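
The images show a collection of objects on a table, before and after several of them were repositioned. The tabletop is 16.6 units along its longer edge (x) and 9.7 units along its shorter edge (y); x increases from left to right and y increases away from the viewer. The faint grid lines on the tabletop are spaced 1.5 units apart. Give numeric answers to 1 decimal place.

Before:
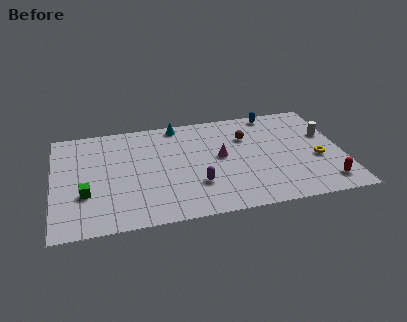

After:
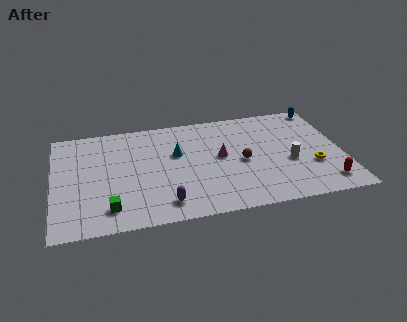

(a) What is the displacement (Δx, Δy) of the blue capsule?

(2.9, 0.0)

The blue capsule started near (12.9, 8.8) and ended near (15.8, 8.8).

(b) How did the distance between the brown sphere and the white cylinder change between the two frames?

-1.9

They were about 4.7 units apart before and 2.8 after — 1.9 units closer together.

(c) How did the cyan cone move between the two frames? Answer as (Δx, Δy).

(-0.2, -2.8)

The cyan cone started near (7.3, 8.8) and ended near (7.1, 6.0).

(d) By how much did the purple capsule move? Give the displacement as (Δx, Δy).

(-1.9, -1.3)

The purple capsule started near (8.1, 2.9) and ended near (6.2, 1.6).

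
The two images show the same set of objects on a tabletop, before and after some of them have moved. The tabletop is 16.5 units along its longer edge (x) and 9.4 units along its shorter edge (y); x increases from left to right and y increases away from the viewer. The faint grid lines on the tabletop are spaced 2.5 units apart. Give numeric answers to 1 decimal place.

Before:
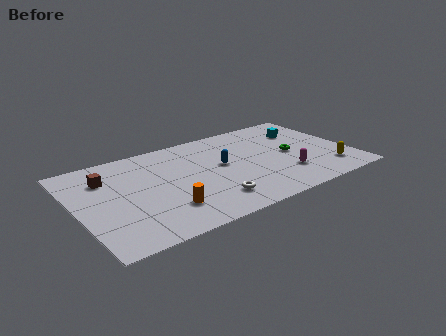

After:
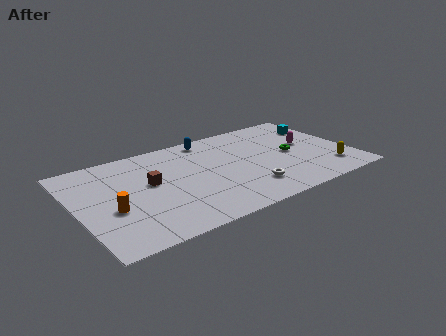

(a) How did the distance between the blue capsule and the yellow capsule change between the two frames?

+2.1

Before: roughly 6.9 units apart; after: 9.0. That's 2.1 units further apart.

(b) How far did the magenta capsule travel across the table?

3.2

The magenta capsule moved from about (12.3, 2.6) to (14.1, 5.2), a distance of √(1.8² + 2.6²) ≈ 3.2.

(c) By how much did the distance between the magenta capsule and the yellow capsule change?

+0.6

The distance was about 2.7 in the first image and 3.3 in the second, so they moved 0.6 units further apart.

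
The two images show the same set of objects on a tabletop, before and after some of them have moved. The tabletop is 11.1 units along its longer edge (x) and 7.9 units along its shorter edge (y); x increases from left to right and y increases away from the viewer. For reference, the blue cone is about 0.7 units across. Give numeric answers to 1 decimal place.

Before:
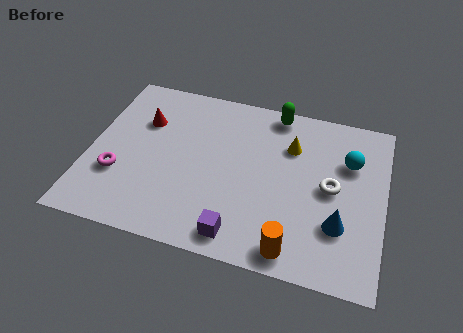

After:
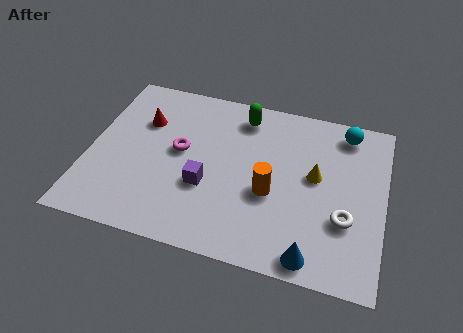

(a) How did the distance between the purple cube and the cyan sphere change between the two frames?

+0.5

The distance was about 5.8 in the first image and 6.3 in the second, so they moved 0.5 units further apart.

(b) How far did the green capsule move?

1.3

The green capsule moved from about (6.8, 7.1) to (5.6, 6.6), a distance of √(1.2² + 0.5²) ≈ 1.3.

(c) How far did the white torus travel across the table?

1.4

From (9.1, 4.0) to (9.7, 2.7), the white torus covered √(0.6² + 1.3²) ≈ 1.4 units.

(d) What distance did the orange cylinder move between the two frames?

2.5

From (7.9, 0.9) to (6.9, 3.2), the orange cylinder covered √(1.0² + 2.3²) ≈ 2.5 units.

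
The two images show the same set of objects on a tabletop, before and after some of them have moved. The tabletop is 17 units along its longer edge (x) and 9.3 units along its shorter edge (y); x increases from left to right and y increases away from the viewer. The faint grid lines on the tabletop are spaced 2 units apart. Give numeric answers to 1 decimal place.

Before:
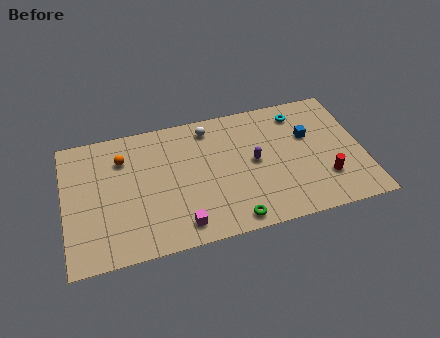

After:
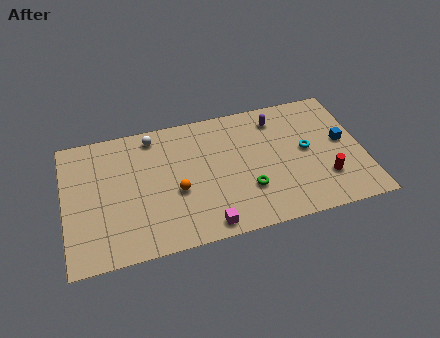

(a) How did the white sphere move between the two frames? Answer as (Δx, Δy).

(-3.2, 0.2)

From the two frames, the white sphere sits at roughly (8.4, 7.9) before and (5.2, 8.1) after.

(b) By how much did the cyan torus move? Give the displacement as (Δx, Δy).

(0.2, -2.8)

From the two frames, the cyan torus sits at roughly (13.6, 7.7) before and (13.8, 4.9) after.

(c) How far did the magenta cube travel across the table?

1.5

The magenta cube moved from about (6.4, 1.4) to (7.8, 1.0), a distance of √(1.4² + 0.4²) ≈ 1.5.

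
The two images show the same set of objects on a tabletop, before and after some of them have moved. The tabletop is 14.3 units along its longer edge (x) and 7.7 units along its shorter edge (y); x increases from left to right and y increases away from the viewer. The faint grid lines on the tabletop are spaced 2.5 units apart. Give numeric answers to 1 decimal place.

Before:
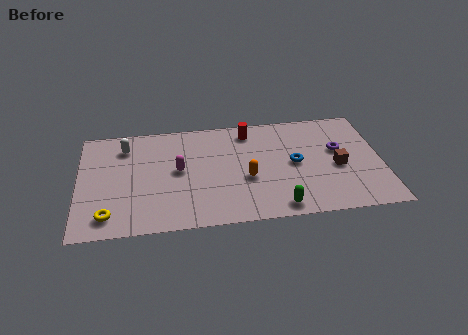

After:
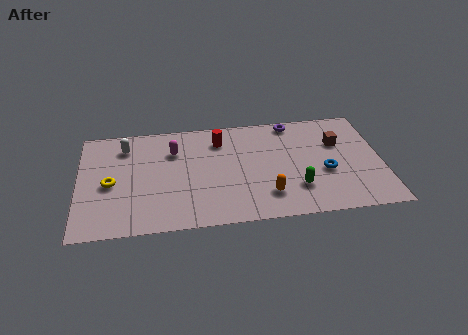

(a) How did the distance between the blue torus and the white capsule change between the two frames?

+1.6

The distance was about 8.3 in the first image and 9.9 in the second, so they moved 1.6 units further apart.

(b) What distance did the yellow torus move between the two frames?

2.2

The yellow torus moved from about (1.4, 1.3) to (1.5, 3.5), a distance of √(0.1² + 2.2²) ≈ 2.2.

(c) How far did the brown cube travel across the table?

1.7

The brown cube was near (12.2, 3.4) before and (12.3, 5.1) after, so it travelled √(0.1² + 1.7²) ≈ 1.7 units.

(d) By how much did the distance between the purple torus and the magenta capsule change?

-1.7

The distance was about 7.6 in the first image and 5.9 in the second, so they moved 1.7 units closer together.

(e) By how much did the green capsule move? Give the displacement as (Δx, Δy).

(0.9, 1.2)

From the two frames, the green capsule sits at roughly (9.3, 0.9) before and (10.2, 2.1) after.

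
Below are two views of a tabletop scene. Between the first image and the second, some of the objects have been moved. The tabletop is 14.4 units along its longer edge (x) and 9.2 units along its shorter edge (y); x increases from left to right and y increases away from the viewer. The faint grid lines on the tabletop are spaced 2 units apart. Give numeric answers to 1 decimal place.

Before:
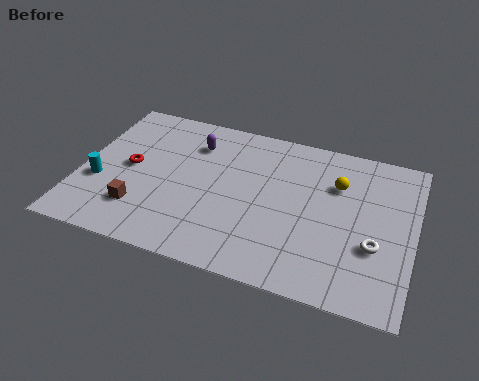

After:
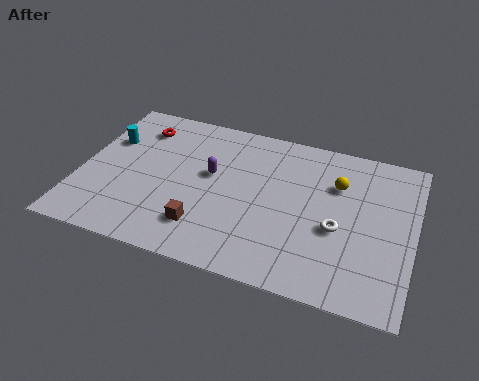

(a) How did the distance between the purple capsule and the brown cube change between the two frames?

-1.9

They were about 5.1 units apart before and 3.2 after — 1.9 units closer together.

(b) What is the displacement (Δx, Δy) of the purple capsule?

(0.9, -1.7)

The purple capsule started near (4.7, 7.0) and ended near (5.6, 5.3).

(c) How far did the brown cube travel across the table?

2.8

The brown cube was near (2.8, 2.3) before and (5.6, 2.1) after, so it travelled √(2.8² + 0.2²) ≈ 2.8 units.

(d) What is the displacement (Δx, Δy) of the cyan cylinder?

(0.1, 2.7)

The cyan cylinder was at about (0.9, 3.4) and moved to about (1.0, 6.1).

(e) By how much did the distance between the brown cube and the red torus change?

+3.7

The distance was about 2.5 in the first image and 6.2 in the second, so they moved 3.7 units further apart.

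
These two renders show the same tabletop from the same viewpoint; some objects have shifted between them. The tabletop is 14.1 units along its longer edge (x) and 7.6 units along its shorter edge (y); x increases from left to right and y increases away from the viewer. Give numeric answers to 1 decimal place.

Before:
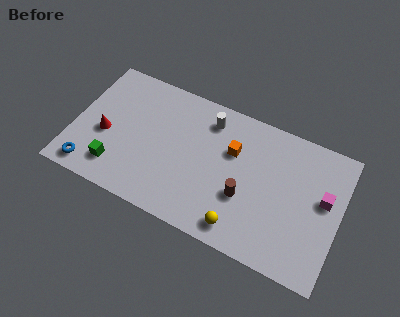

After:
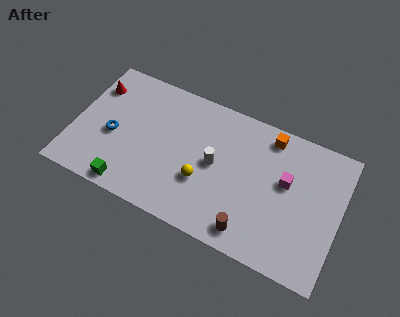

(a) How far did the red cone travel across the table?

2.7

From (1.7, 3.2) to (0.8, 5.7), the red cone covered √(0.9² + 2.5²) ≈ 2.7 units.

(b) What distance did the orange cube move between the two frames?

2.4

The orange cube was near (8.3, 5.0) before and (10.1, 6.6) after, so it travelled √(1.8² + 1.6²) ≈ 2.4 units.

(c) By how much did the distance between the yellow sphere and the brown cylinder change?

+1.4

They were about 1.7 units apart before and 3.1 after — 1.4 units further apart.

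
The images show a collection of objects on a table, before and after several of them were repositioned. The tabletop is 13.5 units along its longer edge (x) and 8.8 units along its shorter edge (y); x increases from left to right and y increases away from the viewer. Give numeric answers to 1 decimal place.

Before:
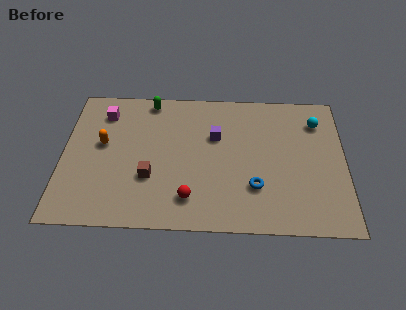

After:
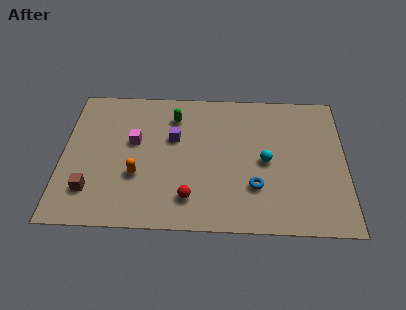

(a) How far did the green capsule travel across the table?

1.6

The green capsule moved from about (4.1, 7.9) to (5.3, 6.9), a distance of √(1.2² + 1.0²) ≈ 1.6.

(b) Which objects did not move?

the blue torus and the red sphere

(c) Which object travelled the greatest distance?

the cyan sphere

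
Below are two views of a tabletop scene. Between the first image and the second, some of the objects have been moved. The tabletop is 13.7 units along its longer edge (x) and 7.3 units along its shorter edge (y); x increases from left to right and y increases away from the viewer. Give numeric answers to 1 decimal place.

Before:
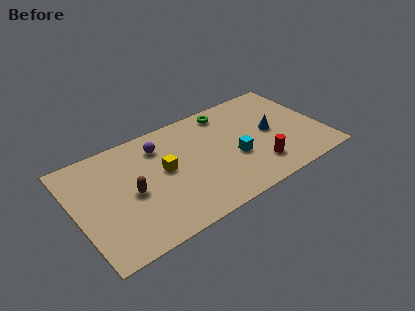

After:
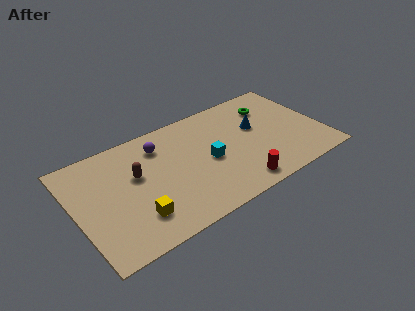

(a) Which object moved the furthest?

the yellow cube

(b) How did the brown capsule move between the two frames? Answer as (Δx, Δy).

(0.4, 1.0)

From the two frames, the brown capsule sits at roughly (3.0, 3.4) before and (3.4, 4.4) after.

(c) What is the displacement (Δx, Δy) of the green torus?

(2.4, -0.8)

The green torus started near (8.8, 6.3) and ended near (11.2, 5.5).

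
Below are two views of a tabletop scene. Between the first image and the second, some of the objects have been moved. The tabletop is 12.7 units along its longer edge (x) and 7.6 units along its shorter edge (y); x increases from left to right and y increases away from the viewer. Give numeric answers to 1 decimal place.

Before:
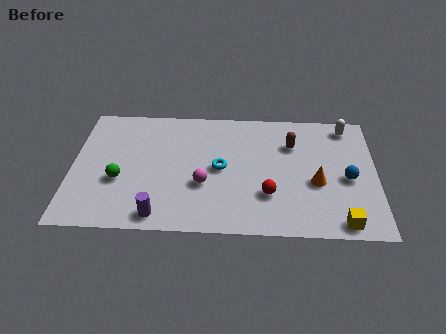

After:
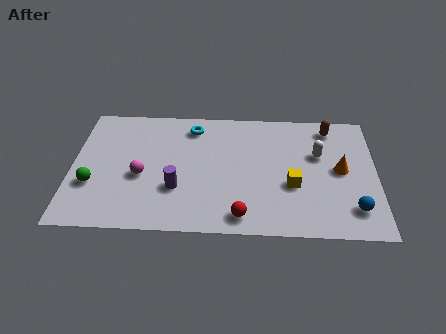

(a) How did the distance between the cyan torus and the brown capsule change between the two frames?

+2.4

The distance was about 3.4 in the first image and 5.8 in the second, so they moved 2.4 units further apart.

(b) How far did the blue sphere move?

1.8

From (11.5, 3.4) to (11.7, 1.6), the blue sphere covered √(0.2² + 1.8²) ≈ 1.8 units.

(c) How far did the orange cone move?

1.3

The orange cone moved from about (10.2, 3.1) to (11.2, 3.9), a distance of √(1.0² + 0.8²) ≈ 1.3.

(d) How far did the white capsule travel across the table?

2.2

From (11.5, 6.6) to (10.3, 4.8), the white capsule covered √(1.2² + 1.8²) ≈ 2.2 units.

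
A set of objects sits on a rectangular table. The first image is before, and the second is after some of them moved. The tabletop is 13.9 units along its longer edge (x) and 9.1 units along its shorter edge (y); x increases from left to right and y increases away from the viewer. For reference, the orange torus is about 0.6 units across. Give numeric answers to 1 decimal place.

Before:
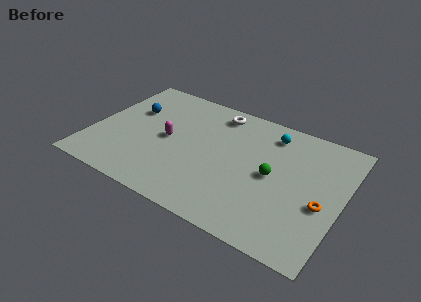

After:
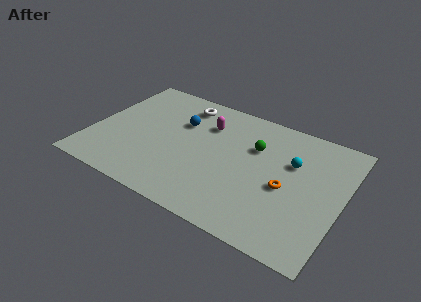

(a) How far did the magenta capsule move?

2.8

From (4.2, 4.5) to (6.1, 6.6), the magenta capsule covered √(1.9² + 2.1²) ≈ 2.8 units.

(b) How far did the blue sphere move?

2.8

From (1.9, 5.9) to (4.7, 6.1), the blue sphere covered √(2.8² + 0.2²) ≈ 2.8 units.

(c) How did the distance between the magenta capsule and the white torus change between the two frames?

-2.2

The distance was about 4.0 in the first image and 1.8 in the second, so they moved 2.2 units closer together.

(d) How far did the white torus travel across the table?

1.9

The white torus moved from about (6.5, 7.8) to (4.6, 7.6), a distance of √(1.9² + 0.2²) ≈ 1.9.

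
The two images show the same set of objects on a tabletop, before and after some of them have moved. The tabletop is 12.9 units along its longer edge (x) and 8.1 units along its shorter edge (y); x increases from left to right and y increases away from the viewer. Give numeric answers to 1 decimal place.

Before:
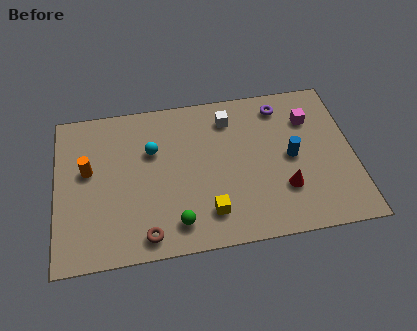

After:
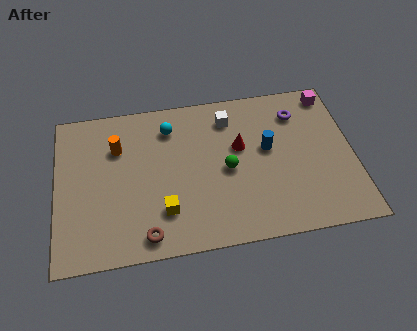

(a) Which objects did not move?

the white cube and the brown torus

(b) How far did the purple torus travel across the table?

0.9

The purple torus moved from about (9.9, 6.8) to (10.6, 6.3), a distance of √(0.7² + 0.5²) ≈ 0.9.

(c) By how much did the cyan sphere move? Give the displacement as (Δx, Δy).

(0.8, 1.1)

From the two frames, the cyan sphere sits at roughly (4.2, 5.3) before and (5.0, 6.4) after.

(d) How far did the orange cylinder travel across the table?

1.6

The orange cylinder moved from about (1.4, 4.7) to (2.7, 5.7), a distance of √(1.3² + 1.0²) ≈ 1.6.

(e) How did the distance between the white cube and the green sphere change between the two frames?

-3.0

The distance was about 5.7 in the first image and 2.7 in the second, so they moved 3.0 units closer together.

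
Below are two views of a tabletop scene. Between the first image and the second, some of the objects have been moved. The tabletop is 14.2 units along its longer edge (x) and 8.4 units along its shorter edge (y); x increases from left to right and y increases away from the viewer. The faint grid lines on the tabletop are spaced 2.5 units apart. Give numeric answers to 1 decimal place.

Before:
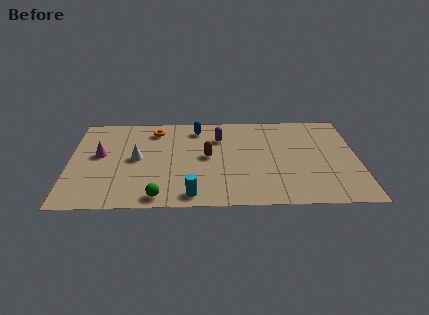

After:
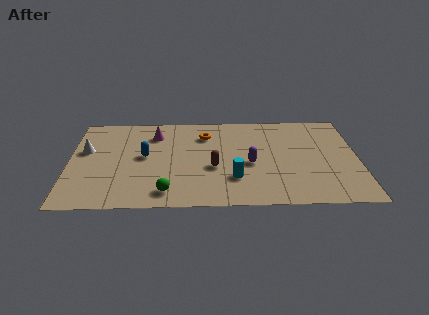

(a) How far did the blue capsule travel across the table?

3.6

The blue capsule moved from about (6.3, 7.0) to (3.7, 4.5), a distance of √(2.6² + 2.5²) ≈ 3.6.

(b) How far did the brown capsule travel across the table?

1.0

From (6.8, 4.4) to (7.1, 3.4), the brown capsule covered √(0.3² + 1.0²) ≈ 1.0 units.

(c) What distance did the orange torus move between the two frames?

2.5

The orange torus moved from about (4.2, 6.9) to (6.7, 6.4), a distance of √(2.5² + 0.5²) ≈ 2.5.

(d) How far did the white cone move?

2.6

From (3.3, 4.3) to (0.8, 5.1), the white cone covered √(2.5² + 0.8²) ≈ 2.6 units.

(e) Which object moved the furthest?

the blue capsule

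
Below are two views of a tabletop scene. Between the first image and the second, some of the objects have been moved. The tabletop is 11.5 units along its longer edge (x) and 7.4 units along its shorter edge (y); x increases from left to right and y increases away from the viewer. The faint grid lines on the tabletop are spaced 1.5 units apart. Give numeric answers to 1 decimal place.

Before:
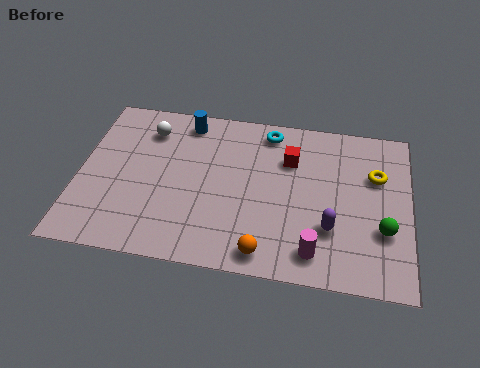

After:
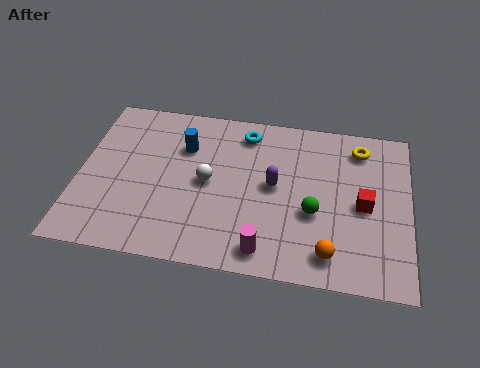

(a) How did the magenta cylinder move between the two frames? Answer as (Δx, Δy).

(-1.7, -0.2)

The magenta cylinder started near (8.3, 1.2) and ended near (6.6, 1.0).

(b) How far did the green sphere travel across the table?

2.4

From (10.6, 2.5) to (8.2, 2.9), the green sphere covered √(2.4² + 0.4²) ≈ 2.4 units.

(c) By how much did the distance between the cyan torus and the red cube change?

+3.6

Before: roughly 1.4 units apart; after: 5.0. That's 3.6 units further apart.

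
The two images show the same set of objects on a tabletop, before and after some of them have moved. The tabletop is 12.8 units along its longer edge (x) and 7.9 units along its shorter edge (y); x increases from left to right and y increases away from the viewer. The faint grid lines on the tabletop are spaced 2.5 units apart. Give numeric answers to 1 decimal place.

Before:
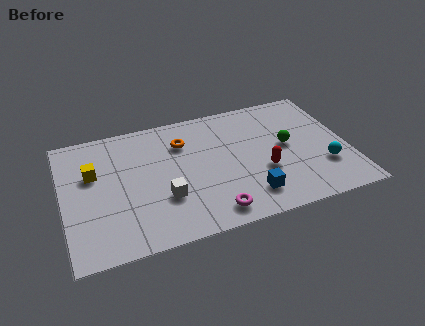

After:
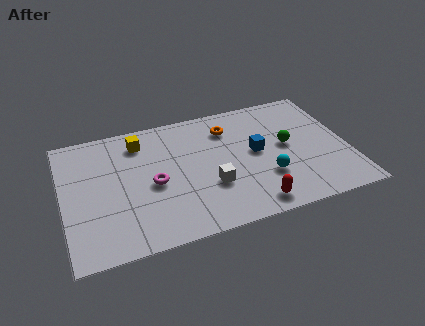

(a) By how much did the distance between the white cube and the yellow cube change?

+0.9

Before: roughly 3.8 units apart; after: 4.7. That's 0.9 units further apart.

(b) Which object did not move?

the green sphere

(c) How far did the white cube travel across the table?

2.1

The white cube was near (4.4, 2.6) before and (6.5, 2.7) after, so it travelled √(2.1² + 0.1²) ≈ 2.1 units.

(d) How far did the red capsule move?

2.0

From (8.9, 2.9) to (8.2, 1.0), the red capsule covered √(0.7² + 1.9²) ≈ 2.0 units.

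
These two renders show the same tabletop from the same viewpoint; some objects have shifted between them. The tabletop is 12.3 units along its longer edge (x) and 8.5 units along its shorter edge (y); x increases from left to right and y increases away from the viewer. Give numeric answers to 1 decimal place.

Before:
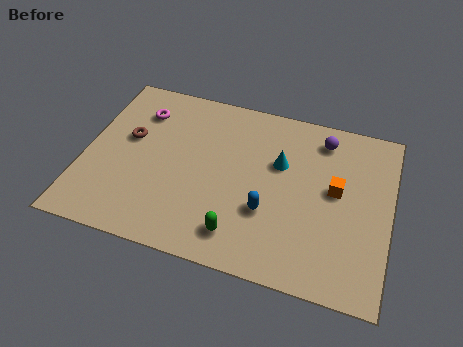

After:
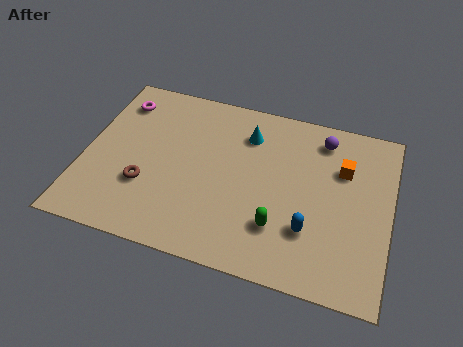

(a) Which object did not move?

the purple sphere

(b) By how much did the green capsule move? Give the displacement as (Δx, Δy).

(1.5, 0.8)

From the two frames, the green capsule sits at roughly (6.5, 1.5) before and (8.0, 2.3) after.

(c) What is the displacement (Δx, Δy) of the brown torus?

(0.9, -2.2)

The brown torus was at about (1.7, 5.0) and moved to about (2.6, 2.8).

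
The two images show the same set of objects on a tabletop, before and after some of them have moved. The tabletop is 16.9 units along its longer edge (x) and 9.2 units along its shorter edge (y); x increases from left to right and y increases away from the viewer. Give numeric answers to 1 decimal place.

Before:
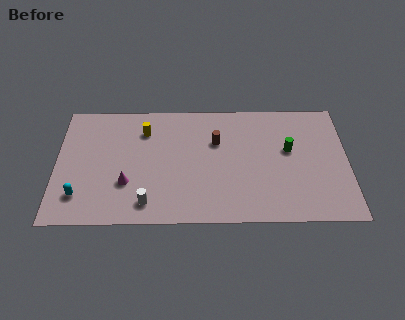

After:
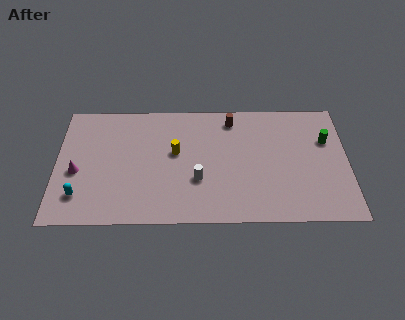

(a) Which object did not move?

the cyan capsule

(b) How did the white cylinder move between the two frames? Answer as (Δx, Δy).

(2.9, 1.7)

The white cylinder was at about (5.3, 1.5) and moved to about (8.2, 3.2).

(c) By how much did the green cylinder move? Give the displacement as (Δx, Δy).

(2.2, 0.7)

The green cylinder was at about (13.5, 5.4) and moved to about (15.7, 6.1).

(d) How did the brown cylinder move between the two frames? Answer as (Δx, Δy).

(0.9, 1.7)

The brown cylinder was at about (9.3, 6.1) and moved to about (10.2, 7.8).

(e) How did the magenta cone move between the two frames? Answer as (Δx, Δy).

(-2.9, 0.9)

From the two frames, the magenta cone sits at roughly (4.1, 3.0) before and (1.2, 3.9) after.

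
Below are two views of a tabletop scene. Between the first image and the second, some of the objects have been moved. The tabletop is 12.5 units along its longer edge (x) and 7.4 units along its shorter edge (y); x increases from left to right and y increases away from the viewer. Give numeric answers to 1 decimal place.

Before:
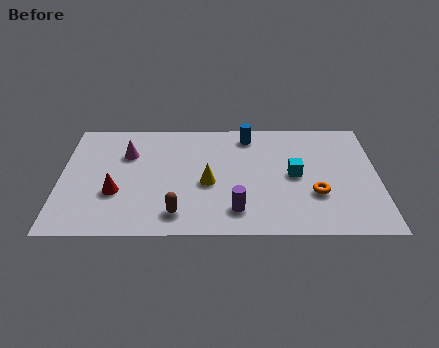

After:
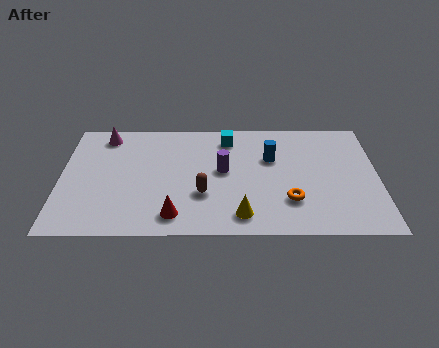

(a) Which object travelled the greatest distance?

the cyan cube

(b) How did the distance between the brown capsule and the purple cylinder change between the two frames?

-0.6

Before: roughly 2.3 units apart; after: 1.7. That's 0.6 units closer together.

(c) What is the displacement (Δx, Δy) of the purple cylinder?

(-0.5, 2.5)

From the two frames, the purple cylinder sits at roughly (6.9, 1.5) before and (6.4, 4.0) after.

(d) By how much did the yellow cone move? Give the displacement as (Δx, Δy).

(1.3, -2.0)

The yellow cone was at about (5.8, 3.2) and moved to about (7.1, 1.2).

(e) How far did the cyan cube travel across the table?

3.5

The cyan cube was near (9.2, 3.7) before and (6.6, 6.1) after, so it travelled √(2.6² + 2.4²) ≈ 3.5 units.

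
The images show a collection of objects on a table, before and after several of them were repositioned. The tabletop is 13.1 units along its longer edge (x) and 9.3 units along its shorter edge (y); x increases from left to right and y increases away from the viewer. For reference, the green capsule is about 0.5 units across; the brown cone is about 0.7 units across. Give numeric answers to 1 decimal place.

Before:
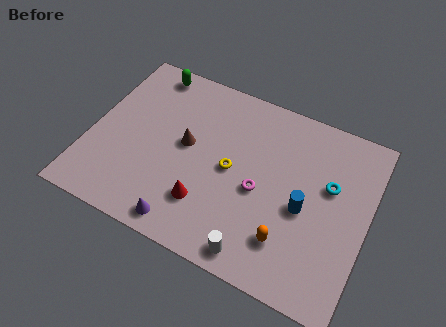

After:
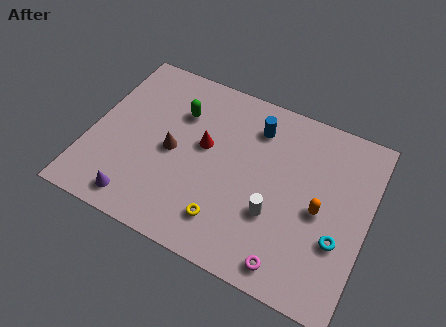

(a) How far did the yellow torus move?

2.7

The yellow torus moved from about (6.7, 4.6) to (6.8, 1.9), a distance of √(0.1² + 2.7²) ≈ 2.7.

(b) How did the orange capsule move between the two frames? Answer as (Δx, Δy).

(1.2, 2.1)

The orange capsule started near (9.7, 2.2) and ended near (10.9, 4.3).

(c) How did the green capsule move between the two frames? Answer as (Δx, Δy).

(1.7, -1.7)

The green capsule started near (2.2, 8.3) and ended near (3.9, 6.6).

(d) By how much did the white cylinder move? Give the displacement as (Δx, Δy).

(0.5, 2.2)

The white cylinder started near (8.4, 1.0) and ended near (8.9, 3.2).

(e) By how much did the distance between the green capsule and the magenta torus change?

+0.9

They were about 7.2 units apart before and 8.1 after — 0.9 units further apart.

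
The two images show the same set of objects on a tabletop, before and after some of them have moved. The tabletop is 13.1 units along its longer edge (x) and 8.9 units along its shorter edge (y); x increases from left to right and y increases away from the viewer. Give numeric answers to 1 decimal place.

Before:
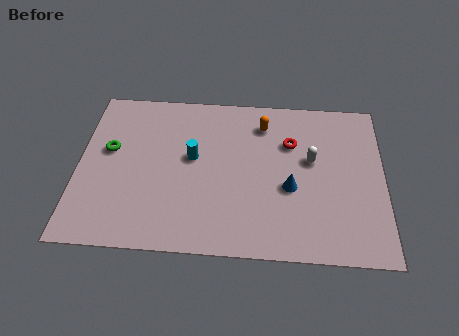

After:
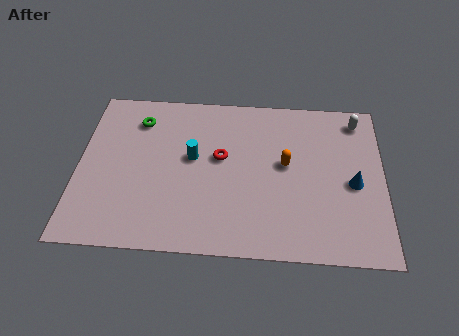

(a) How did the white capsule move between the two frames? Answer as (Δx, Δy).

(2.0, 2.4)

The white capsule was at about (10.0, 5.2) and moved to about (12.0, 7.6).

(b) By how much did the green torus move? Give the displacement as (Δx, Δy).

(1.2, 1.8)

The green torus was at about (1.3, 5.2) and moved to about (2.5, 7.0).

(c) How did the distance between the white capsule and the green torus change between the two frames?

+0.8

The distance was about 8.7 in the first image and 9.5 in the second, so they moved 0.8 units further apart.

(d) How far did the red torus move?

3.2

The red torus was near (9.1, 6.1) before and (6.1, 5.1) after, so it travelled √(3.0² + 1.0²) ≈ 3.2 units.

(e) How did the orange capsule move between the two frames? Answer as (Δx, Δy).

(1.0, -2.2)

The orange capsule was at about (7.9, 7.1) and moved to about (8.9, 4.9).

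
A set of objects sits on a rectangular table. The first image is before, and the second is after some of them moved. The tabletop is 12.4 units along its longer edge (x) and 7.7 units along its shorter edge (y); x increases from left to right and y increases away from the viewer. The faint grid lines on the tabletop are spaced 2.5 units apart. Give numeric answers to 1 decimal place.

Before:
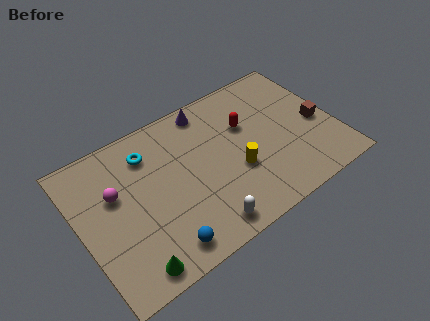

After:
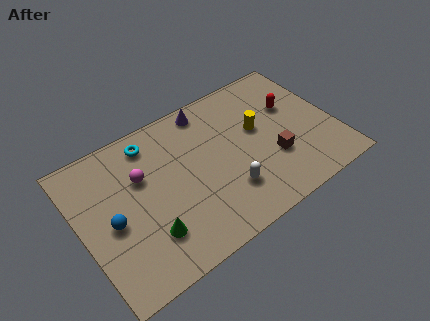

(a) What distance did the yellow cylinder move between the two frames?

2.1

The yellow cylinder moved from about (7.4, 2.9) to (8.8, 4.5), a distance of √(1.4² + 1.6²) ≈ 2.1.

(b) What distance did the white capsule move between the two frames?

1.8

The white capsule moved from about (5.4, 1.0) to (6.8, 2.1), a distance of √(1.4² + 1.1²) ≈ 1.8.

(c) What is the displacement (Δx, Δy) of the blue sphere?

(-2.0, 2.4)

From the two frames, the blue sphere sits at roughly (3.4, 1.1) before and (1.4, 3.5) after.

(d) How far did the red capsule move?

2.3

From (8.3, 5.0) to (10.6, 4.9), the red capsule covered √(2.3² + 0.1²) ≈ 2.3 units.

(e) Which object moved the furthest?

the blue sphere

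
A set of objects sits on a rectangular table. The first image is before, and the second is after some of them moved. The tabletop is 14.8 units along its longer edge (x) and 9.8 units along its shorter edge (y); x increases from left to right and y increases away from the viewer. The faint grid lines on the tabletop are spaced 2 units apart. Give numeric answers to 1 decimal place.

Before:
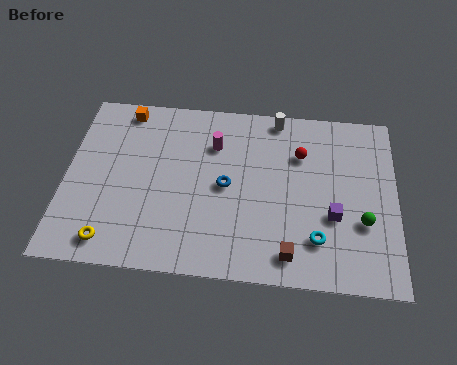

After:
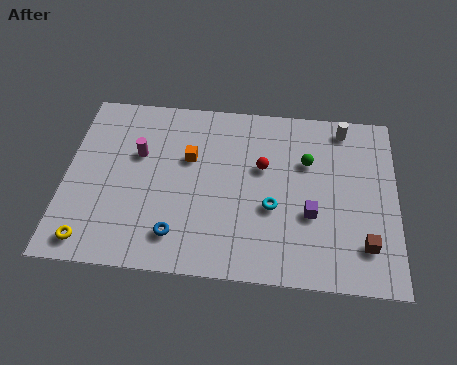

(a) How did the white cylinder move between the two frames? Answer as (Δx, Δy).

(3.0, -0.3)

The white cylinder was at about (9.4, 8.9) and moved to about (12.4, 8.6).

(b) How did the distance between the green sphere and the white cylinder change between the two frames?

-4.1

Before: roughly 6.7 units apart; after: 2.6. That's 4.1 units closer together.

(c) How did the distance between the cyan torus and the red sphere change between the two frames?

-2.4

Before: roughly 4.7 units apart; after: 2.3. That's 2.4 units closer together.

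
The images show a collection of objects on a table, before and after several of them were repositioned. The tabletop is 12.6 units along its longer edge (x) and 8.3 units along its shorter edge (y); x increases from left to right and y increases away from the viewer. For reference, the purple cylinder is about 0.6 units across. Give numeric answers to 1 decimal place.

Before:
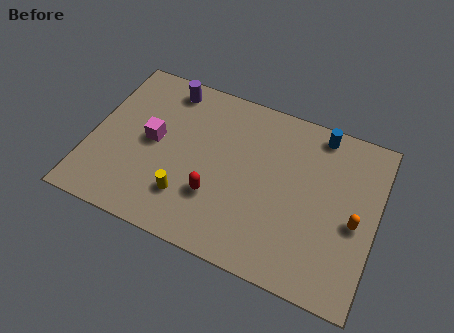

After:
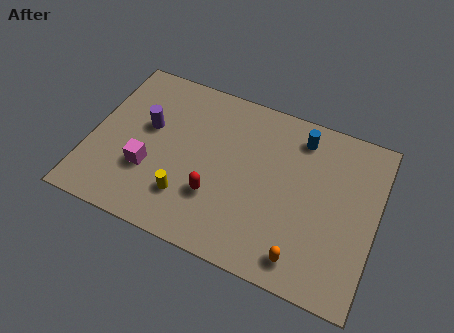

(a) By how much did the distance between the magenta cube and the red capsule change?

-0.4

Before: roughly 3.4 units apart; after: 3.0. That's 0.4 units closer together.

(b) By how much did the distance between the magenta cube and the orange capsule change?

-1.8

The distance was about 9.0 in the first image and 7.2 in the second, so they moved 1.8 units closer together.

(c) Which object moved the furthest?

the orange capsule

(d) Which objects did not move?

the yellow cylinder and the red capsule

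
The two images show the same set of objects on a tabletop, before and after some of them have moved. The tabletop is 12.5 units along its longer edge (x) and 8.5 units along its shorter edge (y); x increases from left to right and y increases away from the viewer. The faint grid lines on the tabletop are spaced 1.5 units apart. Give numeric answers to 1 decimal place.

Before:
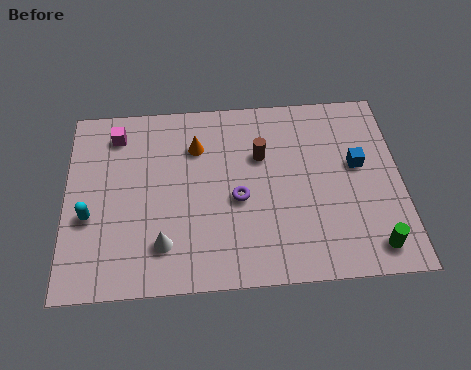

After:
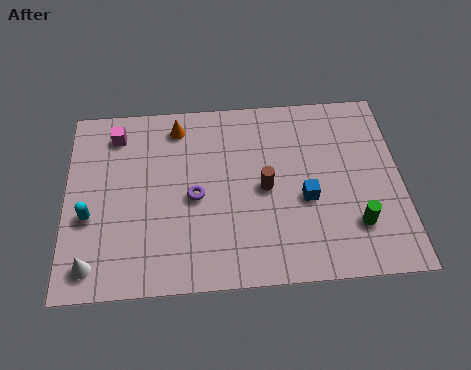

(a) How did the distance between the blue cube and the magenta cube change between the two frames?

-1.4

They were about 9.2 units apart before and 7.8 after — 1.4 units closer together.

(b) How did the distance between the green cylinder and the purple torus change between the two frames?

+0.6

They were about 5.5 units apart before and 6.1 after — 0.6 units further apart.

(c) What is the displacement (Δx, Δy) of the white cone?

(-2.6, -0.7)

The white cone started near (3.6, 1.9) and ended near (1.0, 1.2).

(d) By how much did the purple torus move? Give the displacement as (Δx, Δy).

(-1.6, 0.2)

The purple torus started near (6.4, 3.7) and ended near (4.8, 3.9).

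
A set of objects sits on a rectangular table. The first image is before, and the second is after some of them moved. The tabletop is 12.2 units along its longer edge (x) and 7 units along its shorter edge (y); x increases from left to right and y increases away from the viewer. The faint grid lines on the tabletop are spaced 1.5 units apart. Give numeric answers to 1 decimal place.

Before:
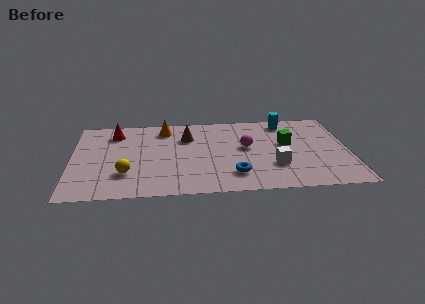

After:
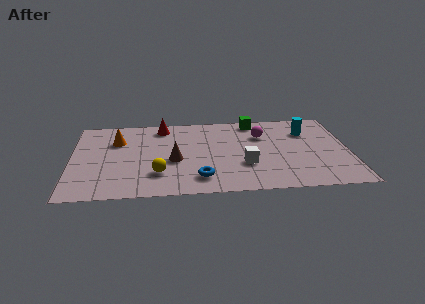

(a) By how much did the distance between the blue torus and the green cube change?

+1.9

They were about 3.5 units apart before and 5.4 after — 1.9 units further apart.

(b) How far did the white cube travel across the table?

1.3

From (8.9, 2.2) to (7.6, 2.4), the white cube covered √(1.3² + 0.2²) ≈ 1.3 units.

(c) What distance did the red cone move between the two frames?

2.1

The red cone was near (1.9, 5.6) before and (4.0, 6.0) after, so it travelled √(2.1² + 0.4²) ≈ 2.1 units.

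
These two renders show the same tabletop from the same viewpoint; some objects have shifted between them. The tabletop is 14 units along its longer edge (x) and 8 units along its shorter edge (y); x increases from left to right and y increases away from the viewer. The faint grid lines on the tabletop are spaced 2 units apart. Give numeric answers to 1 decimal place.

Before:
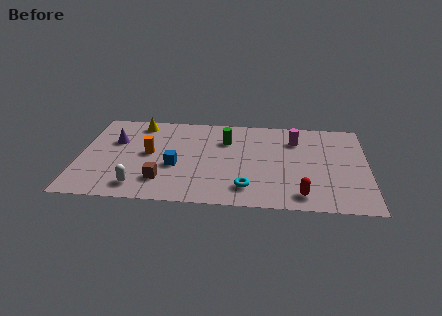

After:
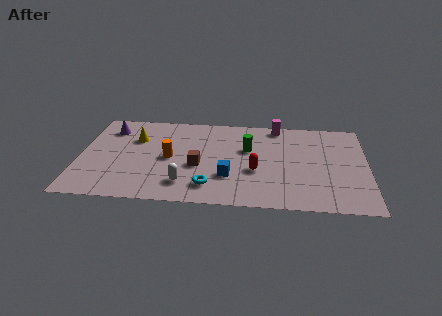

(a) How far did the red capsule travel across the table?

2.9

The red capsule was near (10.8, 1.2) before and (8.6, 3.1) after, so it travelled √(2.2² + 1.9²) ≈ 2.9 units.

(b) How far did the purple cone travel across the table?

1.1

The purple cone moved from about (1.7, 5.2) to (1.4, 6.3), a distance of √(0.3² + 1.1²) ≈ 1.1.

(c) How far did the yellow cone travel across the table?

1.4

The yellow cone moved from about (2.8, 6.9) to (2.7, 5.5), a distance of √(0.1² + 1.4²) ≈ 1.4.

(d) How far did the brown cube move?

2.2

The brown cube was near (4.1, 1.9) before and (5.8, 3.3) after, so it travelled √(1.7² + 1.4²) ≈ 2.2 units.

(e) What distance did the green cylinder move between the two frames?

1.3

From (7.1, 5.7) to (8.2, 5.0), the green cylinder covered √(1.1² + 0.7²) ≈ 1.3 units.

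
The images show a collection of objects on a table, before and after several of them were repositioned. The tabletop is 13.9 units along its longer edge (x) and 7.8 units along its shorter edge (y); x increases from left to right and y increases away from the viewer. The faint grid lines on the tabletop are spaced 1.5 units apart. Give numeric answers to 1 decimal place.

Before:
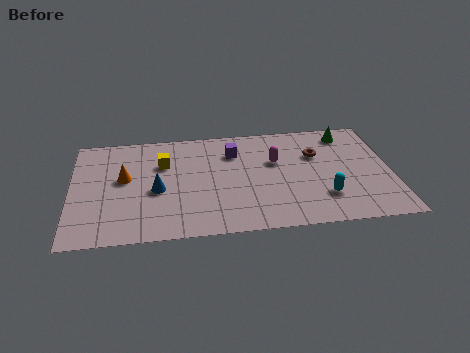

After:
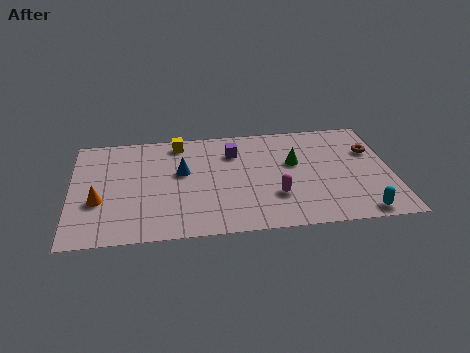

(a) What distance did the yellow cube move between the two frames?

1.7

The yellow cube was near (4.0, 5.3) before and (4.7, 6.8) after, so it travelled √(0.7² + 1.5²) ≈ 1.7 units.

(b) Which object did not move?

the purple cube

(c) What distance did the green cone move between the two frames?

3.1

The green cone was near (12.1, 6.6) before and (9.7, 4.7) after, so it travelled √(2.4² + 1.9²) ≈ 3.1 units.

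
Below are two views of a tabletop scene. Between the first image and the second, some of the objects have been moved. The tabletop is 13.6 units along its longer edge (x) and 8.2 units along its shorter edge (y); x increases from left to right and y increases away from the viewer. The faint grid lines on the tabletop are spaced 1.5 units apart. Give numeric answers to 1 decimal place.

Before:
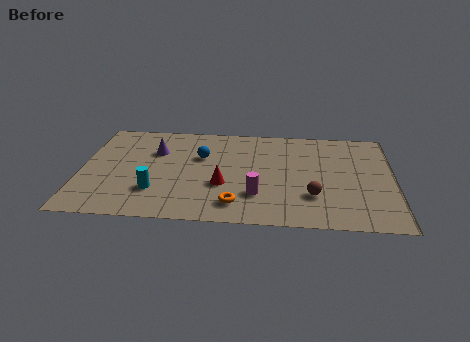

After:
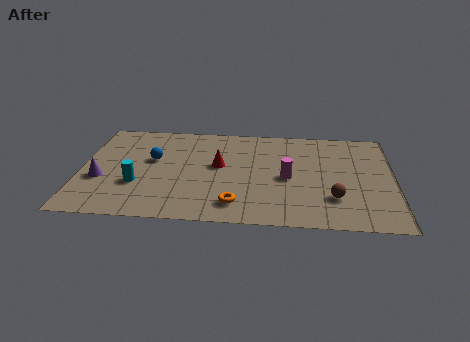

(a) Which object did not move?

the orange torus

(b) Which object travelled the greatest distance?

the purple cone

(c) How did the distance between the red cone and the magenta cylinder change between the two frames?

+1.4

Before: roughly 1.7 units apart; after: 3.1. That's 1.4 units further apart.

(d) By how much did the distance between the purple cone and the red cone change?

+1.3

Before: roughly 4.0 units apart; after: 5.3. That's 1.3 units further apart.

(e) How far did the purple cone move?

3.4

From (3.2, 5.6) to (0.9, 3.1), the purple cone covered √(2.3² + 2.5²) ≈ 3.4 units.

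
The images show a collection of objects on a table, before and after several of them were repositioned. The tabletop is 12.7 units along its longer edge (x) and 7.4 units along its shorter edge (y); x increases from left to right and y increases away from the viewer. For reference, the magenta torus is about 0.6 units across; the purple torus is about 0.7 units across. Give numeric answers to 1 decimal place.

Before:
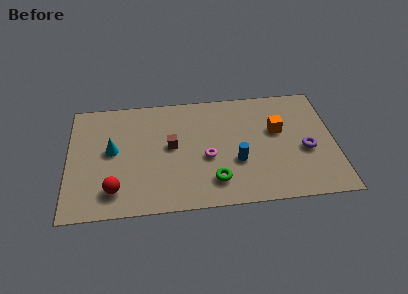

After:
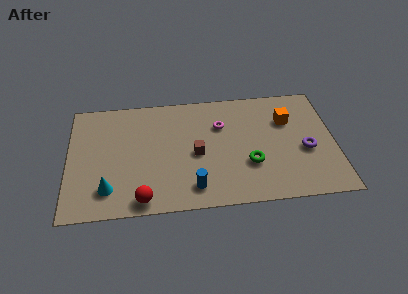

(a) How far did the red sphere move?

1.5

The red sphere moved from about (2.2, 1.5) to (3.5, 0.8), a distance of √(1.3² + 0.7²) ≈ 1.5.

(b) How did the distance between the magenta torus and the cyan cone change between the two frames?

+1.8

They were about 4.6 units apart before and 6.4 after — 1.8 units further apart.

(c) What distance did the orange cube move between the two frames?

0.8

From (10.0, 4.5) to (10.5, 5.1), the orange cube covered √(0.5² + 0.6²) ≈ 0.8 units.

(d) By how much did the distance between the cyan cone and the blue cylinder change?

-2.0

The distance was about 6.0 in the first image and 4.0 in the second, so they moved 2.0 units closer together.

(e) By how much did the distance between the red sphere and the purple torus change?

-1.1

The distance was about 9.2 in the first image and 8.1 in the second, so they moved 1.1 units closer together.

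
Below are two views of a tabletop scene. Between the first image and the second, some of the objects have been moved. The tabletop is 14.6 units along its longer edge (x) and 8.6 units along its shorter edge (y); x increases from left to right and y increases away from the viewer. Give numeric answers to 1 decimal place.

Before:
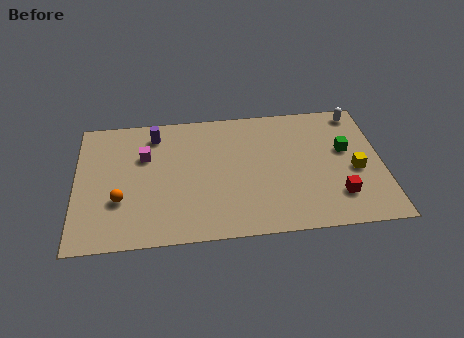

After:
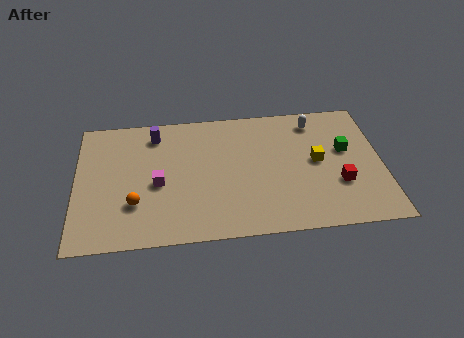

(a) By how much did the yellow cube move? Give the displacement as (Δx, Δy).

(-1.8, 0.8)

The yellow cube was at about (13.3, 3.7) and moved to about (11.5, 4.5).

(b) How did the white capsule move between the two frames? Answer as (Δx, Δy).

(-2.1, -0.4)

The white capsule was at about (13.6, 7.6) and moved to about (11.5, 7.2).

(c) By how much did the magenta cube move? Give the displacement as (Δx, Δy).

(0.6, -1.9)

The magenta cube was at about (3.3, 5.7) and moved to about (3.9, 3.8).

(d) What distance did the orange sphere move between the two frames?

0.8

The orange sphere moved from about (2.1, 2.9) to (2.8, 2.6), a distance of √(0.7² + 0.3²) ≈ 0.8.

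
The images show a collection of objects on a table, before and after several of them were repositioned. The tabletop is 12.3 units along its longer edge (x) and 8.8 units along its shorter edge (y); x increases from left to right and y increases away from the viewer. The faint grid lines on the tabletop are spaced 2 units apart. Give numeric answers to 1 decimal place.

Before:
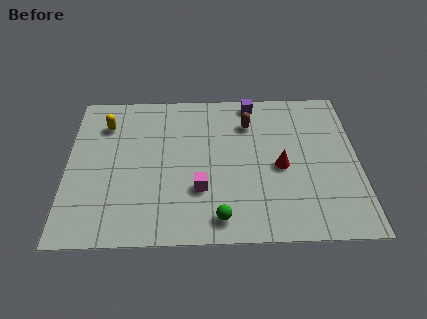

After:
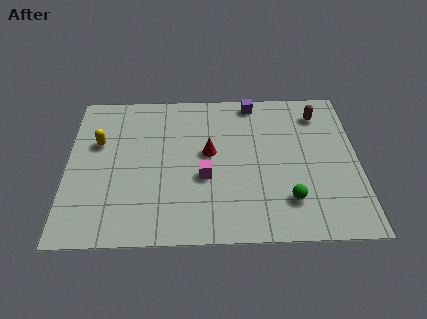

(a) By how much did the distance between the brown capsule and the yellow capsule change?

+3.4

They were about 6.1 units apart before and 9.5 after — 3.4 units further apart.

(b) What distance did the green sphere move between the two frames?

3.0

The green sphere was near (6.4, 1.2) before and (9.3, 2.1) after, so it travelled √(2.9² + 0.9²) ≈ 3.0 units.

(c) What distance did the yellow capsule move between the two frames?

1.1

From (1.6, 6.7) to (1.3, 5.6), the yellow capsule covered √(0.3² + 1.1²) ≈ 1.1 units.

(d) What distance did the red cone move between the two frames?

3.1

The red cone moved from about (9.0, 4.0) to (6.0, 4.9), a distance of √(3.0² + 0.9²) ≈ 3.1.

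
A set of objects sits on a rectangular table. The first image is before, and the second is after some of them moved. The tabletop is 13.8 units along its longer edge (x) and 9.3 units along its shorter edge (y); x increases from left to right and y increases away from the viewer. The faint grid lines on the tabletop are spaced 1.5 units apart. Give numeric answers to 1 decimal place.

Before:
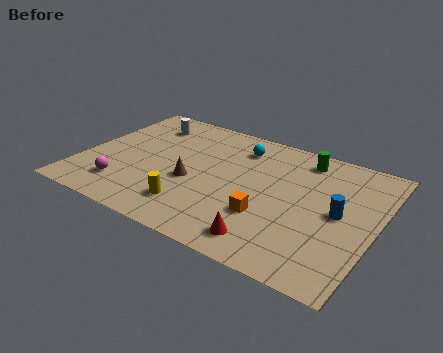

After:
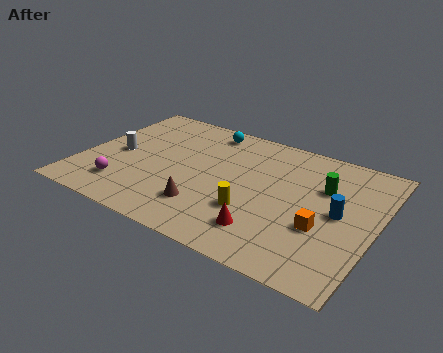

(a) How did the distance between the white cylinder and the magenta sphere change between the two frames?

-2.9

Before: roughly 5.4 units apart; after: 2.5. That's 2.9 units closer together.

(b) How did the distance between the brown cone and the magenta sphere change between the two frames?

+0.4

The distance was about 3.5 in the first image and 3.9 in the second, so they moved 0.4 units further apart.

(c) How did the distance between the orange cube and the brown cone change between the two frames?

+1.6

Before: roughly 3.8 units apart; after: 5.4. That's 1.6 units further apart.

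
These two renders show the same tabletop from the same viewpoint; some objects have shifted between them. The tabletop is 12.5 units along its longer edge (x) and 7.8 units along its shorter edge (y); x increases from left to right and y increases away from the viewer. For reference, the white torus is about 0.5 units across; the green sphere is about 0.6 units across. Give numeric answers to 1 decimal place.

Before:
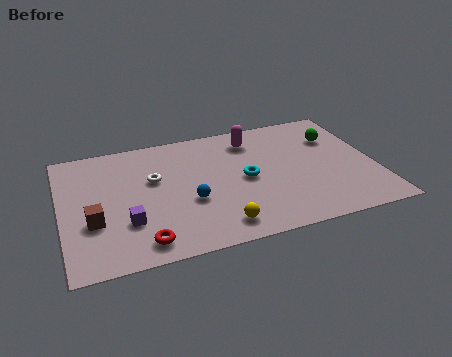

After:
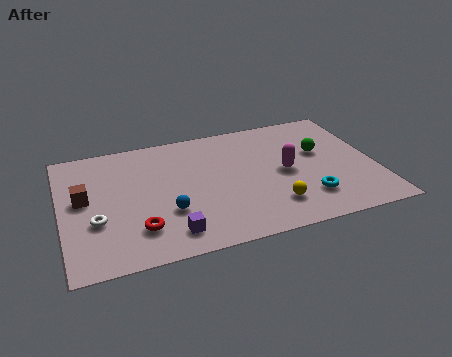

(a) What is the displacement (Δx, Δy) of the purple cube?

(1.6, -1.1)

From the two frames, the purple cube sits at roughly (2.5, 2.4) before and (4.1, 1.3) after.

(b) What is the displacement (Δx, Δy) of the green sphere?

(-0.7, -0.8)

The green sphere started near (11.1, 5.5) and ended near (10.4, 4.7).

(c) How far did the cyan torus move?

3.0

The cyan torus was near (7.3, 3.8) before and (9.6, 1.9) after, so it travelled √(2.3² + 1.9²) ≈ 3.0 units.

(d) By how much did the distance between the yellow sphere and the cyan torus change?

-1.5

Before: roughly 2.9 units apart; after: 1.4. That's 1.5 units closer together.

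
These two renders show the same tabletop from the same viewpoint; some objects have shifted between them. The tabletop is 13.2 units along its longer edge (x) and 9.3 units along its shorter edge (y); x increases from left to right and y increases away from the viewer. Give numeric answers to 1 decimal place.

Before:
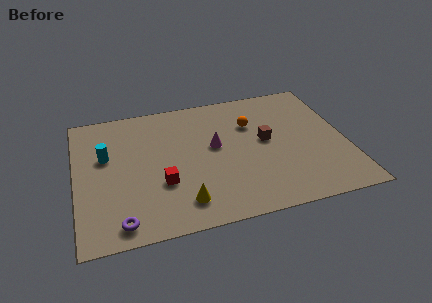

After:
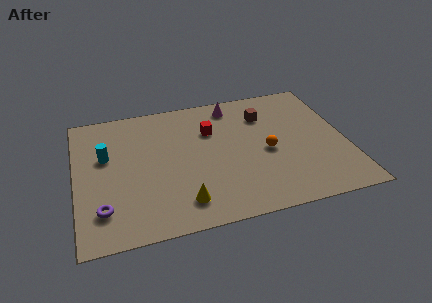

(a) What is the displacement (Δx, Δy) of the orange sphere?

(0.6, -2.2)

From the two frames, the orange sphere sits at roughly (8.7, 6.4) before and (9.3, 4.2) after.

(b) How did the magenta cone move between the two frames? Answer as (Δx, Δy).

(1.1, 2.8)

From the two frames, the magenta cone sits at roughly (6.8, 5.2) before and (7.9, 8.0) after.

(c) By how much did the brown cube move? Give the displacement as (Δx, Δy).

(0.1, 1.9)

From the two frames, the brown cube sits at roughly (9.3, 5.0) before and (9.4, 6.9) after.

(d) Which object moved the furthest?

the red cube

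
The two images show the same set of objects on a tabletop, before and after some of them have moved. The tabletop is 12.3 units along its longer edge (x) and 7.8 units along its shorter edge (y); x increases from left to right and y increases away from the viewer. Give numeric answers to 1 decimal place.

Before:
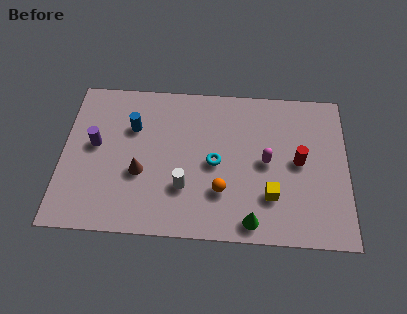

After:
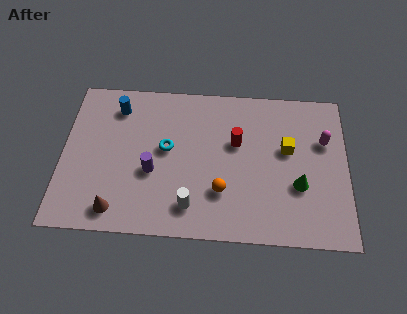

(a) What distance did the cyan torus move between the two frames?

2.2

From (6.6, 3.7) to (4.5, 4.3), the cyan torus covered √(2.1² + 0.6²) ≈ 2.2 units.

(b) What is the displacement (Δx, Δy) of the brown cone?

(-1.0, -1.9)

The brown cone was at about (3.4, 3.0) and moved to about (2.4, 1.1).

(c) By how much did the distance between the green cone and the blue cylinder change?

+1.8

Before: roughly 6.8 units apart; after: 8.6. That's 1.8 units further apart.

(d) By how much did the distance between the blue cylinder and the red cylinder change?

-1.9

The distance was about 7.3 in the first image and 5.4 in the second, so they moved 1.9 units closer together.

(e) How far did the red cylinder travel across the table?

2.8

From (10.2, 4.0) to (7.5, 4.8), the red cylinder covered √(2.7² + 0.8²) ≈ 2.8 units.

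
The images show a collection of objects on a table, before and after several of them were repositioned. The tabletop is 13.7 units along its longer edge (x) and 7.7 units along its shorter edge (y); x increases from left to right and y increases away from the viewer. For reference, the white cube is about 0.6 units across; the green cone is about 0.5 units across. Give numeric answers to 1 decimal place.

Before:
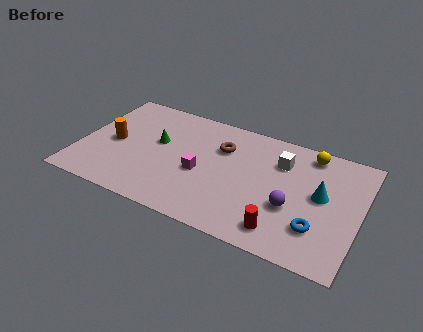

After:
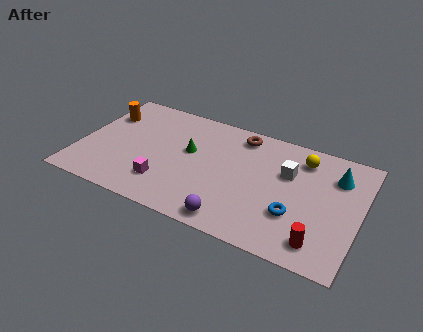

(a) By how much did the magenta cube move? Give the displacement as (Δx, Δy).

(-1.6, -1.4)

The magenta cube was at about (6.0, 3.3) and moved to about (4.4, 1.9).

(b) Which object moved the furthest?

the purple sphere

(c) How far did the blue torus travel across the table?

1.2

The blue torus moved from about (11.8, 2.1) to (10.7, 2.5), a distance of √(1.1² + 0.4²) ≈ 1.2.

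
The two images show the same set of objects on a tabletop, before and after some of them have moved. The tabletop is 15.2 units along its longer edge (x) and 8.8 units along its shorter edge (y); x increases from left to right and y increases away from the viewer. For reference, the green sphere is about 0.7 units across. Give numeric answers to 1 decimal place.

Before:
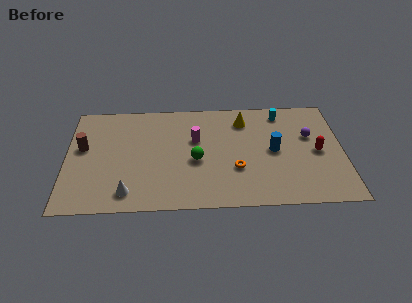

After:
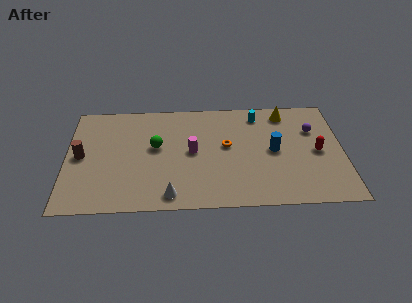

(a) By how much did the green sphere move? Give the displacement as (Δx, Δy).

(-2.2, 1.2)

The green sphere was at about (7.1, 3.8) and moved to about (4.9, 5.0).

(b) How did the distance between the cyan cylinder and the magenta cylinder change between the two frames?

-0.5

The distance was about 5.2 in the first image and 4.7 in the second, so they moved 0.5 units closer together.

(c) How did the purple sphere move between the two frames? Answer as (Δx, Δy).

(0.2, 0.5)

The purple sphere started near (13.4, 5.5) and ended near (13.6, 6.0).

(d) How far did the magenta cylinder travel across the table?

1.0

The magenta cylinder was near (7.1, 5.5) before and (6.9, 4.5) after, so it travelled √(0.2² + 1.0²) ≈ 1.0 units.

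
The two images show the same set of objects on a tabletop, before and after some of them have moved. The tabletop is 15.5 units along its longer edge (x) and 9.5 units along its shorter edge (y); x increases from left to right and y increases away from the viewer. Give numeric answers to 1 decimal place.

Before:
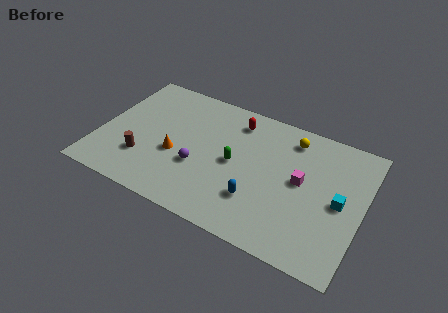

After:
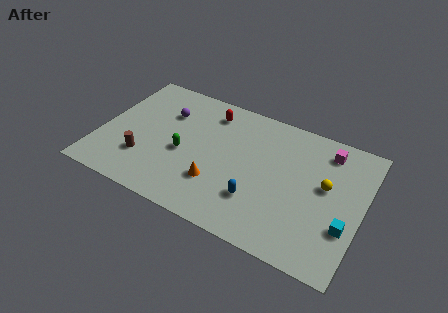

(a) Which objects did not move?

the brown cylinder and the blue capsule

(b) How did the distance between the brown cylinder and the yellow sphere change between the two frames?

+1.1

Before: roughly 9.7 units apart; after: 10.8. That's 1.1 units further apart.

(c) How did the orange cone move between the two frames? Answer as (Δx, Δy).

(2.6, -1.0)

From the two frames, the orange cone sits at roughly (4.6, 3.8) before and (7.2, 2.8) after.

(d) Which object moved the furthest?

the purple sphere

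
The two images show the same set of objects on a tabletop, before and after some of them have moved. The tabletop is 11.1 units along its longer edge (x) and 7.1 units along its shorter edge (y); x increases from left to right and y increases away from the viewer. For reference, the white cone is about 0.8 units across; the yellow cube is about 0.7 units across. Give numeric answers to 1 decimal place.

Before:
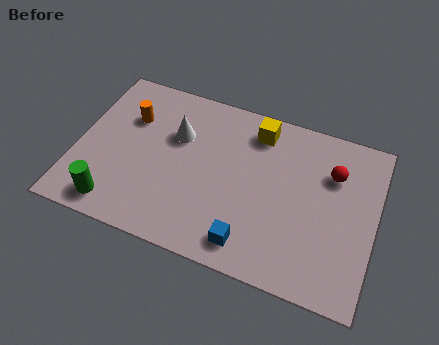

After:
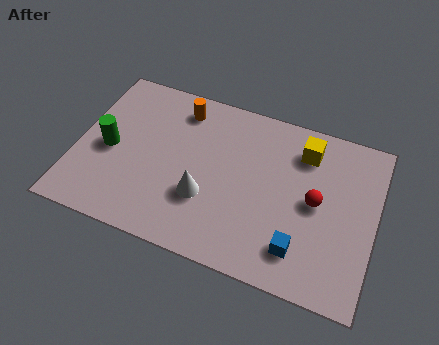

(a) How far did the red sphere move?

1.5

From (9.4, 5.0) to (8.9, 3.6), the red sphere covered √(0.5² + 1.4²) ≈ 1.5 units.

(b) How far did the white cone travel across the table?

2.6

The white cone was near (3.6, 4.7) before and (4.9, 2.4) after, so it travelled √(1.3² + 2.3²) ≈ 2.6 units.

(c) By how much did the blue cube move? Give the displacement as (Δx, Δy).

(1.8, 0.4)

The blue cube started near (6.7, 1.1) and ended near (8.5, 1.5).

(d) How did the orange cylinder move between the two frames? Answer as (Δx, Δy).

(1.8, 1.0)

The orange cylinder started near (1.8, 4.9) and ended near (3.6, 5.9).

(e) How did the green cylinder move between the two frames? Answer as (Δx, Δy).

(-0.5, 2.3)

From the two frames, the green cylinder sits at roughly (1.7, 1.0) before and (1.2, 3.3) after.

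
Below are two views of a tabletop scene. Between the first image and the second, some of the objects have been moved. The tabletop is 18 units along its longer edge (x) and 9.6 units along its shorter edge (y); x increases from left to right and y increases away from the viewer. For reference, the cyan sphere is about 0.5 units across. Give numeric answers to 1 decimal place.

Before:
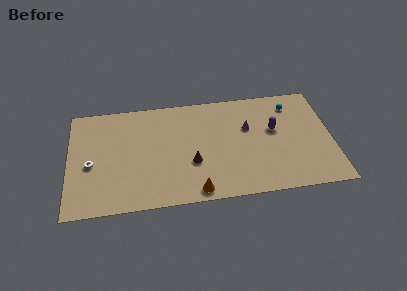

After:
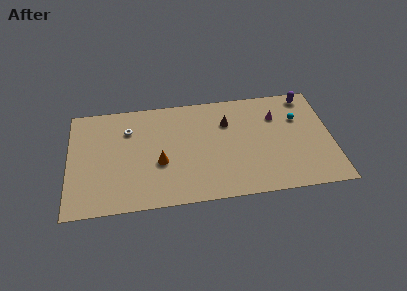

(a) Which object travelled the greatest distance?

the brown cone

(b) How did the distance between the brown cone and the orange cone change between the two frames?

+3.1

The distance was about 2.5 in the first image and 5.6 in the second, so they moved 3.1 units further apart.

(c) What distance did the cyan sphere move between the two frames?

1.4

From (15.4, 7.8) to (15.8, 6.5), the cyan sphere covered √(0.4² + 1.3²) ≈ 1.4 units.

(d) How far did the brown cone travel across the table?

4.1

The brown cone moved from about (8.4, 3.5) to (10.9, 6.8), a distance of √(2.5² + 3.3²) ≈ 4.1.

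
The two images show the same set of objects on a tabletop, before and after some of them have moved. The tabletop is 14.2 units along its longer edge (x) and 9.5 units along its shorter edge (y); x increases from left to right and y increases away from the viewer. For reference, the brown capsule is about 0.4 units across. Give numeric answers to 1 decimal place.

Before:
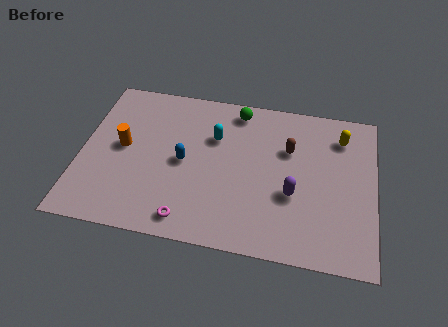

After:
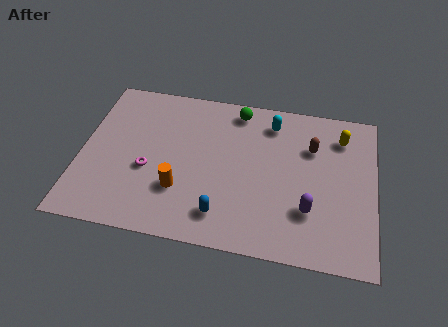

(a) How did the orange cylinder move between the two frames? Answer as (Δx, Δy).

(2.9, -2.1)

The orange cylinder was at about (2.0, 5.0) and moved to about (4.9, 2.9).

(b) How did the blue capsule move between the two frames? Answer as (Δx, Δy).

(2.0, -2.8)

The blue capsule was at about (5.0, 4.6) and moved to about (7.0, 1.8).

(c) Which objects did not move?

the green sphere and the yellow capsule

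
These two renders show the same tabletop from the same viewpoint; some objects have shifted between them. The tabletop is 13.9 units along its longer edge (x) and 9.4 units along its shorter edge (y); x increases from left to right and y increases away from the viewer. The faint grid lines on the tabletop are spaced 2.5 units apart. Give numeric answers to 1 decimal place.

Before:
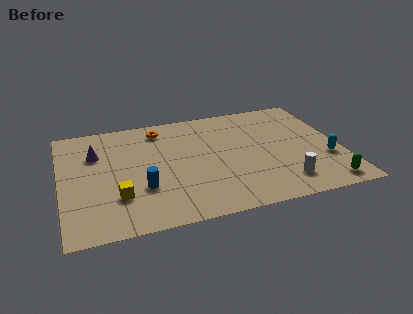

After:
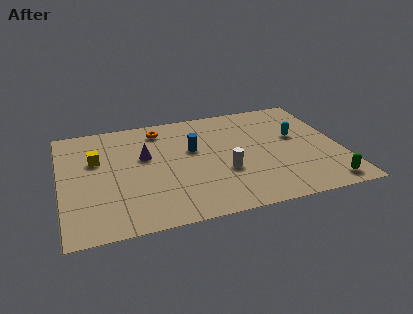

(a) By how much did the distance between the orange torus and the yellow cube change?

-1.9

Before: roughly 5.7 units apart; after: 3.8. That's 1.9 units closer together.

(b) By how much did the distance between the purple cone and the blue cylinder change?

-1.6

The distance was about 4.0 in the first image and 2.4 in the second, so they moved 1.6 units closer together.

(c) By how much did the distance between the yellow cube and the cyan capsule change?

-0.4

Before: roughly 10.4 units apart; after: 10.0. That's 0.4 units closer together.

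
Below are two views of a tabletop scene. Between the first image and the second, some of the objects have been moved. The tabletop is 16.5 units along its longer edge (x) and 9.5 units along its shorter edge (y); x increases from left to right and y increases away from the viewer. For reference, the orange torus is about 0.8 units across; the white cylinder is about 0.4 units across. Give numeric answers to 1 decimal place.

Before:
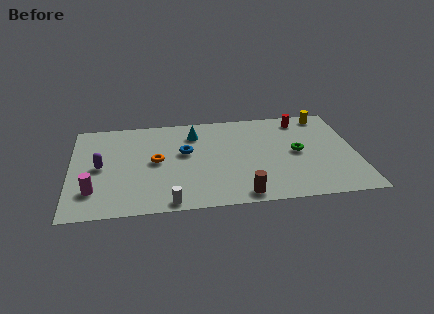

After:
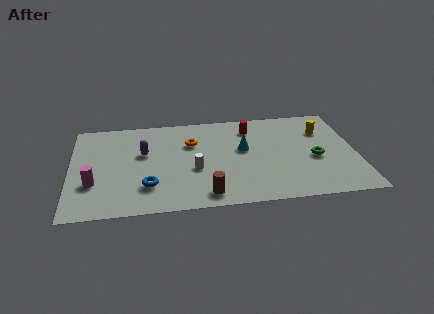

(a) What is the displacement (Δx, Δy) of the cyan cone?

(2.8, -1.9)

The cyan cone was at about (7.2, 7.4) and moved to about (10.0, 5.5).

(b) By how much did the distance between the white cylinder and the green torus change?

-1.5

Before: roughly 8.5 units apart; after: 7.0. That's 1.5 units closer together.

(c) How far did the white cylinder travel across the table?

3.4

The white cylinder was near (5.6, 0.8) before and (7.1, 3.8) after, so it travelled √(1.5² + 3.0²) ≈ 3.4 units.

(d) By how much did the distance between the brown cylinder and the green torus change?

+1.9

The distance was about 5.1 in the first image and 7.0 in the second, so they moved 1.9 units further apart.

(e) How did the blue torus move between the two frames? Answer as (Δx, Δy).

(-2.2, -3.1)

From the two frames, the blue torus sits at roughly (6.6, 5.6) before and (4.4, 2.5) after.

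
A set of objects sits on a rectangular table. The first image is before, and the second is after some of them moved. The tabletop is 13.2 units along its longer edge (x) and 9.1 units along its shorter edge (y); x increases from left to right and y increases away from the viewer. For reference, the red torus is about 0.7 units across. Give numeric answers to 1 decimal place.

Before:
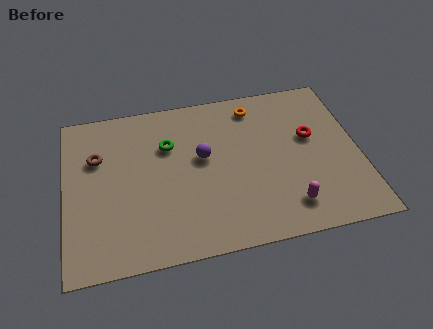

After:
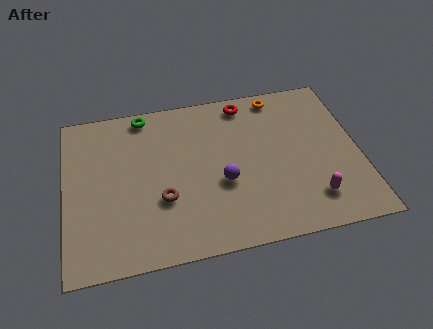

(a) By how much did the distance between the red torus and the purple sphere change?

-0.3

They were about 4.9 units apart before and 4.6 after — 0.3 units closer together.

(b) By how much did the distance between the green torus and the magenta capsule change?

+2.8

The distance was about 6.8 in the first image and 9.6 in the second, so they moved 2.8 units further apart.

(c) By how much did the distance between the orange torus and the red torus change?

-1.8

Before: roughly 3.3 units apart; after: 1.5. That's 1.8 units closer together.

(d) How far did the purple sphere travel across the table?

1.8

The purple sphere was near (6.2, 5.2) before and (7.0, 3.6) after, so it travelled √(0.8² + 1.6²) ≈ 1.8 units.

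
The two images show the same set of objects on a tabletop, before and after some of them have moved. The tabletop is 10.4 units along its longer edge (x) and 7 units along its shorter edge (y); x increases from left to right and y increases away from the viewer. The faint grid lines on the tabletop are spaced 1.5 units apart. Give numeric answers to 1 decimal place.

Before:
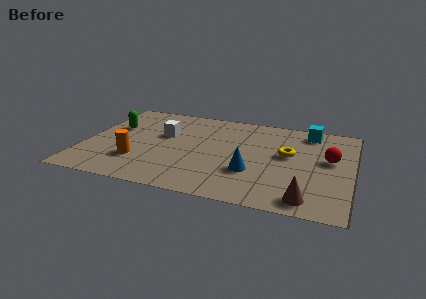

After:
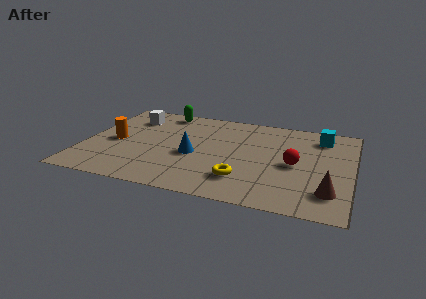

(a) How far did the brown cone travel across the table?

1.1

The brown cone was near (8.8, 0.9) before and (9.6, 1.6) after, so it travelled √(0.8² + 0.7²) ≈ 1.1 units.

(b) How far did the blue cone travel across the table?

2.4

The blue cone moved from about (6.6, 2.3) to (4.3, 3.0), a distance of √(2.3² + 0.7²) ≈ 2.4.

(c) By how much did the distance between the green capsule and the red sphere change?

-2.4

Before: roughly 8.5 units apart; after: 6.1. That's 2.4 units closer together.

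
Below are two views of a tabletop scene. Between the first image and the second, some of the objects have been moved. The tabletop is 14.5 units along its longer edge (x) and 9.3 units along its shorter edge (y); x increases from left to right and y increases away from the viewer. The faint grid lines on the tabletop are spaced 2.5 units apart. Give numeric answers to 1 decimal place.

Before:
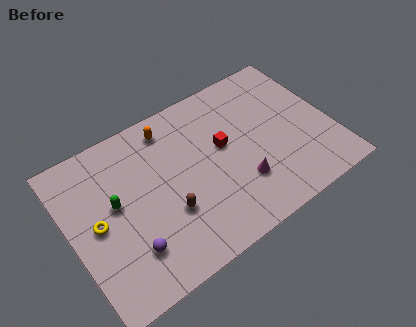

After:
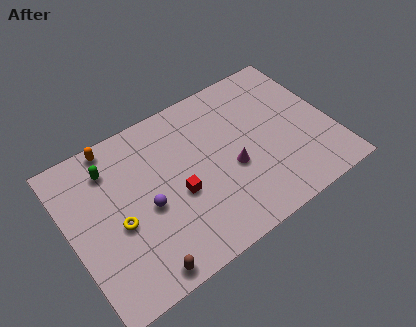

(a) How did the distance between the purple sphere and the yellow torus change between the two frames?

-1.1

The distance was about 2.7 in the first image and 1.6 in the second, so they moved 1.1 units closer together.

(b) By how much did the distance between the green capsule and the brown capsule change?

+3.1

They were about 3.3 units apart before and 6.4 after — 3.1 units further apart.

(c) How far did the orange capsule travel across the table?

3.1

From (6.0, 7.9) to (3.0, 8.5), the orange capsule covered √(3.0² + 0.6²) ≈ 3.1 units.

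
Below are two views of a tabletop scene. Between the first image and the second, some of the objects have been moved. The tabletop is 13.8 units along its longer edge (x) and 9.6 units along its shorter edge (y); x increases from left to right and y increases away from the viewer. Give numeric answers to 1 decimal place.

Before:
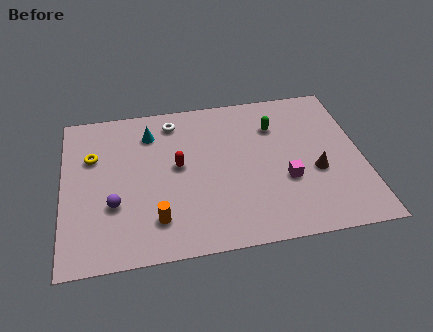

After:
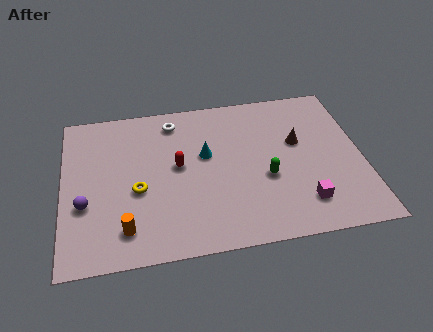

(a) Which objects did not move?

the white torus and the red capsule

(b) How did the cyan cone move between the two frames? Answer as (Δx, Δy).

(2.5, -1.8)

The cyan cone started near (4.1, 7.5) and ended near (6.6, 5.7).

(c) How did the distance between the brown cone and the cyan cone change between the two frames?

-4.1

They were about 8.4 units apart before and 4.3 after — 4.1 units closer together.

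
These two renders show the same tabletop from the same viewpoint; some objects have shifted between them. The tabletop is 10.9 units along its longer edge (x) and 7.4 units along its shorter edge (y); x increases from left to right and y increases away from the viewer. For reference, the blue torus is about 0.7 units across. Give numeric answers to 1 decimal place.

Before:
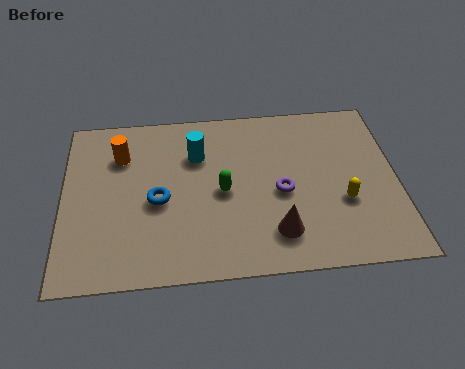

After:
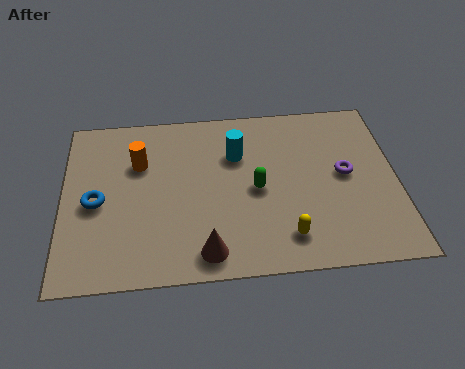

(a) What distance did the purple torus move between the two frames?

2.2

The purple torus moved from about (7.1, 3.3) to (9.2, 3.9), a distance of √(2.1² + 0.6²) ≈ 2.2.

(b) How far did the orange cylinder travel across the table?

0.7

The orange cylinder moved from about (1.9, 5.4) to (2.5, 5.0), a distance of √(0.6² + 0.4²) ≈ 0.7.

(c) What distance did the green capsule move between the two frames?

1.1

The green capsule was near (5.2, 3.5) before and (6.3, 3.5) after, so it travelled √(1.1² + 0.0²) ≈ 1.1 units.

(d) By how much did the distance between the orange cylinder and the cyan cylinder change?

+0.7

They were about 2.5 units apart before and 3.2 after — 0.7 units further apart.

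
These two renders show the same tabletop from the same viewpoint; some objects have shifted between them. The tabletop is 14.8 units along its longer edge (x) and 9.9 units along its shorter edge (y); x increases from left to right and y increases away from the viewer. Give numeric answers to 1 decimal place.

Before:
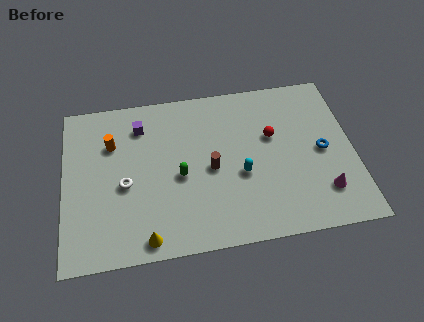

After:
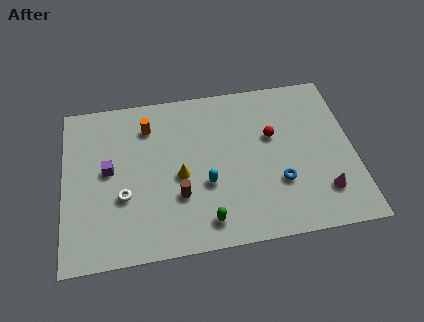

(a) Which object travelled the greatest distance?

the yellow cone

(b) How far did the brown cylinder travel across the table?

2.2

The brown cylinder moved from about (7.5, 4.6) to (5.8, 3.2), a distance of √(1.7² + 1.4²) ≈ 2.2.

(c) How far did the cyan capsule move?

1.8

The cyan capsule moved from about (9.0, 4.0) to (7.2, 3.7), a distance of √(1.8² + 0.3²) ≈ 1.8.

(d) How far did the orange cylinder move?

2.1

The orange cylinder moved from about (2.5, 6.9) to (4.4, 7.7), a distance of √(1.9² + 0.8²) ≈ 2.1.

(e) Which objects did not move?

the magenta cone and the red sphere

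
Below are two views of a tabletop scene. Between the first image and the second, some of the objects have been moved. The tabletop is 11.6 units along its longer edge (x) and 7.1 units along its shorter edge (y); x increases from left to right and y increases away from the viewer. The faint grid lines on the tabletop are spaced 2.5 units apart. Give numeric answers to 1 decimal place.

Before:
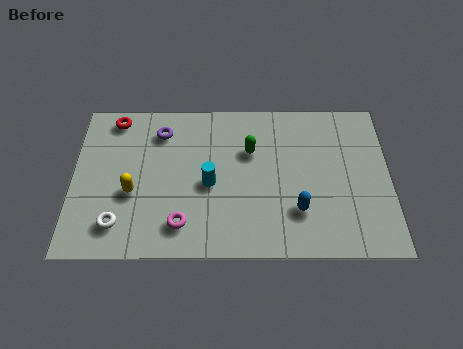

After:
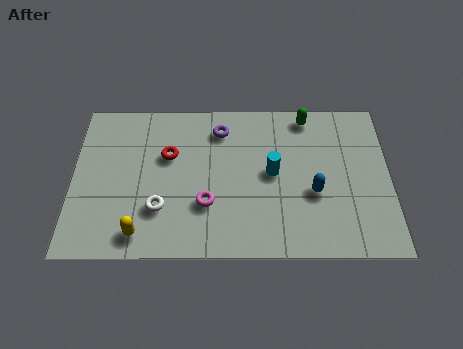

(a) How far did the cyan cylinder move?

2.4

From (5.0, 3.2) to (7.3, 3.7), the cyan cylinder covered √(2.3² + 0.5²) ≈ 2.4 units.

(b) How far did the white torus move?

1.7

The white torus was near (1.7, 1.4) before and (3.2, 2.1) after, so it travelled √(1.5² + 0.7²) ≈ 1.7 units.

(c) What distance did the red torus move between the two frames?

2.6

The red torus was near (1.5, 6.2) before and (3.5, 4.5) after, so it travelled √(2.0² + 1.7²) ≈ 2.6 units.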